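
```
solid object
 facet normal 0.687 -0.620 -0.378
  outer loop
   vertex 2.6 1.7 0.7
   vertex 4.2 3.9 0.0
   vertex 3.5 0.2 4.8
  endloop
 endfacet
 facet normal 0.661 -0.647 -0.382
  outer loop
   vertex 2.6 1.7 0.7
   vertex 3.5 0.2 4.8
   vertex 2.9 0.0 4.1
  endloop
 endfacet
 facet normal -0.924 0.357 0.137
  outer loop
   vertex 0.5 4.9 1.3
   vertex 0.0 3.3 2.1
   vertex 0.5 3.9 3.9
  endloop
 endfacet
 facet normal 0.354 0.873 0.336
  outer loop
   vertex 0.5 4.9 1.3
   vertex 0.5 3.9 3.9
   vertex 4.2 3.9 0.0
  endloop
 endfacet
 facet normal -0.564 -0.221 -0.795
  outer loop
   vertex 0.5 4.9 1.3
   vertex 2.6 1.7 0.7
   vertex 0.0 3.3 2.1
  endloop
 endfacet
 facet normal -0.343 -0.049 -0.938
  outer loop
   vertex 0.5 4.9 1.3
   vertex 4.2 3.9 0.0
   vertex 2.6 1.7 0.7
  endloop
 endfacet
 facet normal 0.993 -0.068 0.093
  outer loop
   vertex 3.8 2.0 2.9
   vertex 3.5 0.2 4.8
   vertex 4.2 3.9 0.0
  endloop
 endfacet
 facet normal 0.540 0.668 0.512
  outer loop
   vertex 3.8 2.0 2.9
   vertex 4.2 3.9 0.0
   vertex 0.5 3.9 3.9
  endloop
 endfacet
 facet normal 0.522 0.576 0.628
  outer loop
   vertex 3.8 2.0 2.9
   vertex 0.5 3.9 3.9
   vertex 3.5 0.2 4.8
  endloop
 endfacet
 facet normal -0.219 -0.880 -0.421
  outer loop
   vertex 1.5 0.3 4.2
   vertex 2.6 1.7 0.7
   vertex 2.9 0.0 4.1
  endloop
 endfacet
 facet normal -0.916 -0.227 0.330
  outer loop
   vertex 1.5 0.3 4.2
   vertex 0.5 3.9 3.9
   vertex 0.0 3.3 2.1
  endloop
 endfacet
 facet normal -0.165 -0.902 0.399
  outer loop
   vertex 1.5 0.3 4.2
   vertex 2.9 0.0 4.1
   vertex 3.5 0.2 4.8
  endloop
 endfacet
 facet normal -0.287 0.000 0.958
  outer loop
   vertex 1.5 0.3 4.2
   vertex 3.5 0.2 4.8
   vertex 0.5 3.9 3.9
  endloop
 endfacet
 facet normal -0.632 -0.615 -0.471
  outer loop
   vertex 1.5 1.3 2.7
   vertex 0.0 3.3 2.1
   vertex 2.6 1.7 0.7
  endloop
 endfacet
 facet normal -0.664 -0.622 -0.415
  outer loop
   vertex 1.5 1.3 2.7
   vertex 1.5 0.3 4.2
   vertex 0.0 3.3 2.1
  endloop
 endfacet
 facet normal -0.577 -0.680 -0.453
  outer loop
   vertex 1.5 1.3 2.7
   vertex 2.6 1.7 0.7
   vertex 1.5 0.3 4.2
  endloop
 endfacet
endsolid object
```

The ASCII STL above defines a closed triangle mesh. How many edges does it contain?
24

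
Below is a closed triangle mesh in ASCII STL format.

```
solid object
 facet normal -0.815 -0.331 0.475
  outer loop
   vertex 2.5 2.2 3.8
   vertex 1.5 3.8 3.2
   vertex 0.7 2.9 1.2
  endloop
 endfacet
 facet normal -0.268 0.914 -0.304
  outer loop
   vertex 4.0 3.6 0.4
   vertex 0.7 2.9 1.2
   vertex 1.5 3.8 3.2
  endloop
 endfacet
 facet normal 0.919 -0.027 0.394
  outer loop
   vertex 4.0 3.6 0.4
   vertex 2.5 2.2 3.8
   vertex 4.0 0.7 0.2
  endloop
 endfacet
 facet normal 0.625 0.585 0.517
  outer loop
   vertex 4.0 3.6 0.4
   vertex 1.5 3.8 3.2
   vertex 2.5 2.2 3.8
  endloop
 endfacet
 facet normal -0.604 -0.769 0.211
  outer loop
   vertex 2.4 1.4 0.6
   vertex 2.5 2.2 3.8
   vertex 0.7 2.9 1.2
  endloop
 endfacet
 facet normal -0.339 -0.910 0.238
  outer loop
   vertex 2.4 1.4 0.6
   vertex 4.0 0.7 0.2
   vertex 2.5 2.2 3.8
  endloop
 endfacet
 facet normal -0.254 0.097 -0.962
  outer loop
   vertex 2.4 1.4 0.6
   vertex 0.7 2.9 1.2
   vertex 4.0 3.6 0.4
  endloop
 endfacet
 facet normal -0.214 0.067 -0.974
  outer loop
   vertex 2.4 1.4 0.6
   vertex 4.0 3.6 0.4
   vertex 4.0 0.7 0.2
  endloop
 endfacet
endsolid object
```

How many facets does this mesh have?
8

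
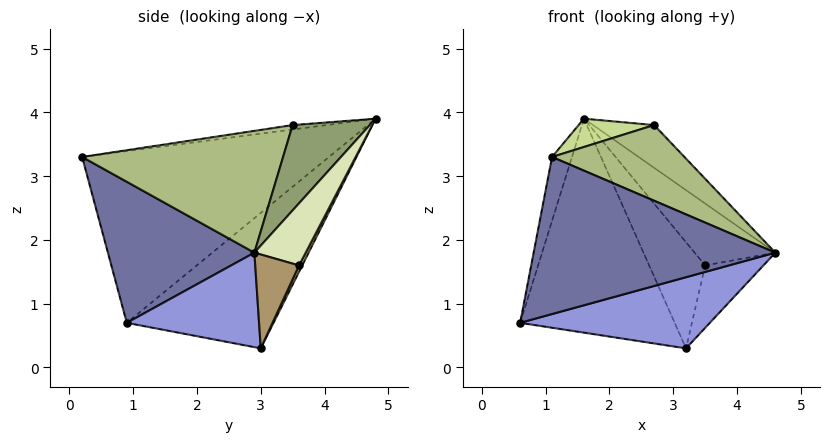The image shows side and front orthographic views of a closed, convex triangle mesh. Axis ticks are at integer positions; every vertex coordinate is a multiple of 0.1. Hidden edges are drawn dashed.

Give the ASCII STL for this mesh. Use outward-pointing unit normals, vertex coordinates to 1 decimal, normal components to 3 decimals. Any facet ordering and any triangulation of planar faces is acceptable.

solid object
 facet normal 0.492 -0.812 -0.313
  outer loop
   vertex 1.1 0.2 3.3
   vertex 0.6 0.9 0.7
   vertex 4.6 2.9 1.8
  endloop
 endfacet
 facet normal -0.975 0.079 0.209
  outer loop
   vertex 1.1 0.2 3.3
   vertex 1.6 4.8 3.9
   vertex 0.6 0.9 0.7
  endloop
 endfacet
 facet normal 0.493 -0.707 -0.507
  outer loop
   vertex 3.2 3.0 0.3
   vertex 4.6 2.9 1.8
   vertex 0.6 0.9 0.7
  endloop
 endfacet
 facet normal -0.572 0.603 -0.556
  outer loop
   vertex 3.2 3.0 0.3
   vertex 0.6 0.9 0.7
   vertex 1.6 4.8 3.9
  endloop
 endfacet
 facet normal 0.685 0.542 0.488
  outer loop
   vertex 2.7 3.5 3.8
   vertex 4.6 2.9 1.8
   vertex 1.6 4.8 3.9
  endloop
 endfacet
 facet normal 0.603 -0.397 0.692
  outer loop
   vertex 2.7 3.5 3.8
   vertex 1.1 0.2 3.3
   vertex 4.6 2.9 1.8
  endloop
 endfacet
 facet normal -0.056 -0.123 0.991
  outer loop
   vertex 2.7 3.5 3.8
   vertex 1.6 4.8 3.9
   vertex 1.1 0.2 3.3
  endloop
 endfacet
 facet normal 0.536 0.844 0.003
  outer loop
   vertex 3.5 3.6 1.6
   vertex 1.6 4.8 3.9
   vertex 4.6 2.9 1.8
  endloop
 endfacet
 facet normal 0.536 0.713 -0.453
  outer loop
   vertex 3.5 3.6 1.6
   vertex 4.6 2.9 1.8
   vertex 3.2 3.0 0.3
  endloop
 endfacet
 facet normal 0.051 0.902 -0.428
  outer loop
   vertex 3.5 3.6 1.6
   vertex 3.2 3.0 0.3
   vertex 1.6 4.8 3.9
  endloop
 endfacet
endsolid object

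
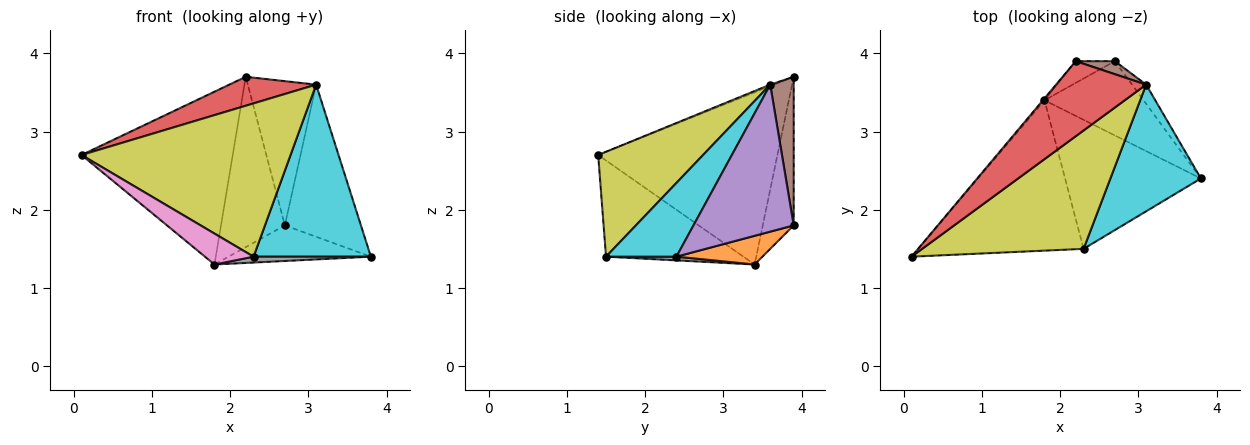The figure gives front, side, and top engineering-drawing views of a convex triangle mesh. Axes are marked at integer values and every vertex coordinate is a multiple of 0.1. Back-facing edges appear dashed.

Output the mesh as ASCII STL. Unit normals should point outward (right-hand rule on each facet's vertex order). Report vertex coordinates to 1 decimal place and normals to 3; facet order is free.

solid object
 facet normal -0.764 0.645 -0.007
  outer loop
   vertex 1.8 3.4 1.3
   vertex 0.1 1.4 2.7
   vertex 2.2 3.9 3.7
  endloop
 endfacet
 facet normal 0.253 0.418 -0.873
  outer loop
   vertex 2.7 3.9 1.8
   vertex 3.8 2.4 1.4
   vertex 1.8 3.4 1.3
  endloop
 endfacet
 facet normal -0.433 0.894 -0.114
  outer loop
   vertex 2.7 3.9 1.8
   vertex 1.8 3.4 1.3
   vertex 2.2 3.9 3.7
  endloop
 endfacet
 facet normal -0.016 -0.360 0.933
  outer loop
   vertex 3.1 3.6 3.6
   vertex 2.2 3.9 3.7
   vertex 0.1 1.4 2.7
  endloop
 endfacet
 facet normal 0.794 0.603 -0.076
  outer loop
   vertex 3.1 3.6 3.6
   vertex 3.8 2.4 1.4
   vertex 2.7 3.9 1.8
  endloop
 endfacet
 facet normal 0.324 0.942 0.085
  outer loop
   vertex 3.1 3.6 3.6
   vertex 2.7 3.9 1.8
   vertex 2.2 3.9 3.7
  endloop
 endfacet
 facet normal -0.495 -0.175 -0.851
  outer loop
   vertex 2.3 1.5 1.4
   vertex 0.1 1.4 2.7
   vertex 1.8 3.4 1.3
  endloop
 endfacet
 facet normal 0.027 -0.045 -0.999
  outer loop
   vertex 2.3 1.5 1.4
   vertex 1.8 3.4 1.3
   vertex 3.8 2.4 1.4
  endloop
 endfacet
 facet normal 0.369 -0.736 0.568
  outer loop
   vertex 2.3 1.5 1.4
   vertex 3.1 3.6 3.6
   vertex 0.1 1.4 2.7
  endloop
 endfacet
 facet normal 0.435 -0.725 0.534
  outer loop
   vertex 2.3 1.5 1.4
   vertex 3.8 2.4 1.4
   vertex 3.1 3.6 3.6
  endloop
 endfacet
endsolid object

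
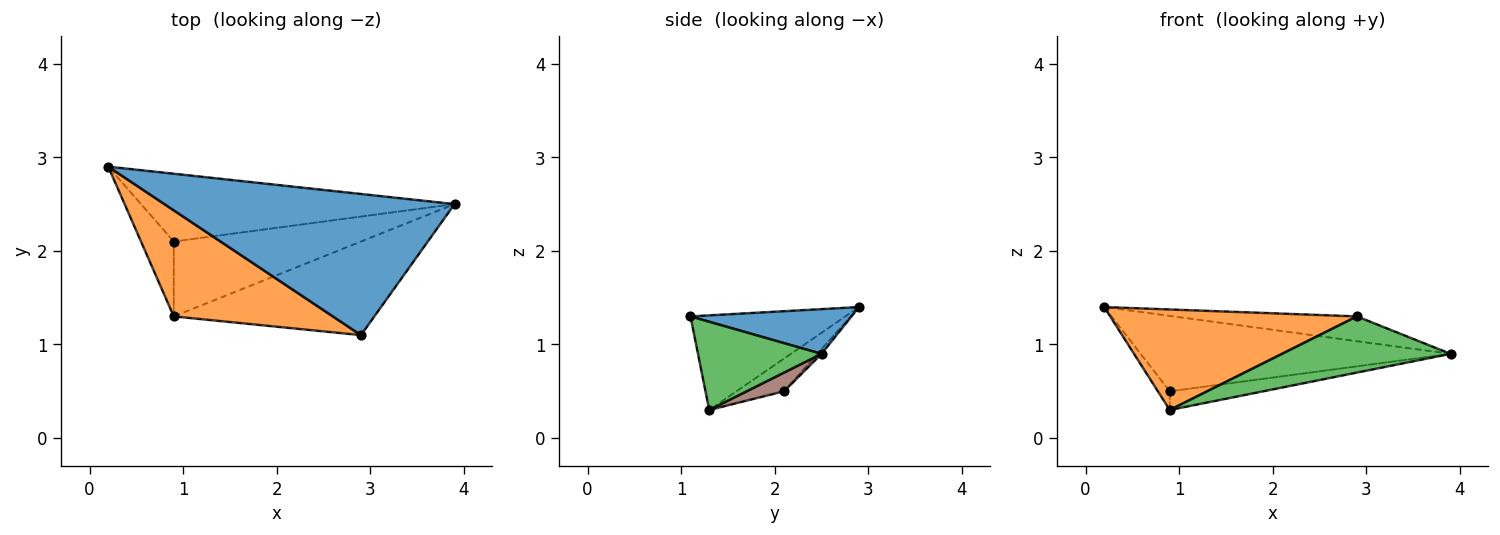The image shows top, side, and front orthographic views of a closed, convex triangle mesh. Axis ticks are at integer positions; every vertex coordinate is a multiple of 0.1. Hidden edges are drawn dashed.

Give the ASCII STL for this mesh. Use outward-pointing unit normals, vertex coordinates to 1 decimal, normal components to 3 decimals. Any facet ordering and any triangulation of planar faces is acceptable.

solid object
 facet normal 0.150 0.171 0.974
  outer loop
   vertex 2.9 1.1 1.3
   vertex 3.9 2.5 0.9
   vertex 0.2 2.9 1.4
  endloop
 endfacet
 facet normal -0.396 -0.632 0.666
  outer loop
   vertex 2.9 1.1 1.3
   vertex 0.2 2.9 1.4
   vertex 0.9 1.3 0.3
  endloop
 endfacet
 facet normal 0.353 -0.481 -0.802
  outer loop
   vertex 2.9 1.1 1.3
   vertex 0.9 1.3 0.3
   vertex 3.9 2.5 0.9
  endloop
 endfacet
 facet normal -0.010 0.744 -0.669
  outer loop
   vertex 0.9 2.1 0.5
   vertex 0.2 2.9 1.4
   vertex 3.9 2.5 0.9
  endloop
 endfacet
 facet normal -0.696 0.174 -0.696
  outer loop
   vertex 0.9 2.1 0.5
   vertex 0.9 1.3 0.3
   vertex 0.2 2.9 1.4
  endloop
 endfacet
 facet normal 0.097 0.241 -0.966
  outer loop
   vertex 0.9 2.1 0.5
   vertex 3.9 2.5 0.9
   vertex 0.9 1.3 0.3
  endloop
 endfacet
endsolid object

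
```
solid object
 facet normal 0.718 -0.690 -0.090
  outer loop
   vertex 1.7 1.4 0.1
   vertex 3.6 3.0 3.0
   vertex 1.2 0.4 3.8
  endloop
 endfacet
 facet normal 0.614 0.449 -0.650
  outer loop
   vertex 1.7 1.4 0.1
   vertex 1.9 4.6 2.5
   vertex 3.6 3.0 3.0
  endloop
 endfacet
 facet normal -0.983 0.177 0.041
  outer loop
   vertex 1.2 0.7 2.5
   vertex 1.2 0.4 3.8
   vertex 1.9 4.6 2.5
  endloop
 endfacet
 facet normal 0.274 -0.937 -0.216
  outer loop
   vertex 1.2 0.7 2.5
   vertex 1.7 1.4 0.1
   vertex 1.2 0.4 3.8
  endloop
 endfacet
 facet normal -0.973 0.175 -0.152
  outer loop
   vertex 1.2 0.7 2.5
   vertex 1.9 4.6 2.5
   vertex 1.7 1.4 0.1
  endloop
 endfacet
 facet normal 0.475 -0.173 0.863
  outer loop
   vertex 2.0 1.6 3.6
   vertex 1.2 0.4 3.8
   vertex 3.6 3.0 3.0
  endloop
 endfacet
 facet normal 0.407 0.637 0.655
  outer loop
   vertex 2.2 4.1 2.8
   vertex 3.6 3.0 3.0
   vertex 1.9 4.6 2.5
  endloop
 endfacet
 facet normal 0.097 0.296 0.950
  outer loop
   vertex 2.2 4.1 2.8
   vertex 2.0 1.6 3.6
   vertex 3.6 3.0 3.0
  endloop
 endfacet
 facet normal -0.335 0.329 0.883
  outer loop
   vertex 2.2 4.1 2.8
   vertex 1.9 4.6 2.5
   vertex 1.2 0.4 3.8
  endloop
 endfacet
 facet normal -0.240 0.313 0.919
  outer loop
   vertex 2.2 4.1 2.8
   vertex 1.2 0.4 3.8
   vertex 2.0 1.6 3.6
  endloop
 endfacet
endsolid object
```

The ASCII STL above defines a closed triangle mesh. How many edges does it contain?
15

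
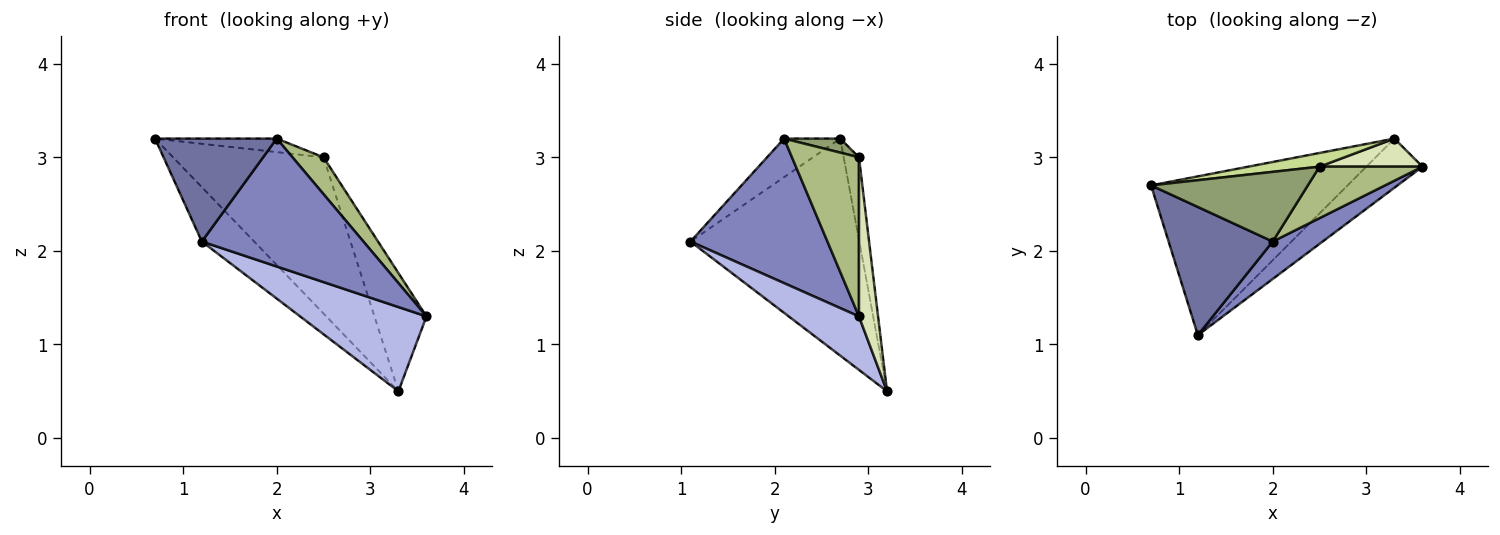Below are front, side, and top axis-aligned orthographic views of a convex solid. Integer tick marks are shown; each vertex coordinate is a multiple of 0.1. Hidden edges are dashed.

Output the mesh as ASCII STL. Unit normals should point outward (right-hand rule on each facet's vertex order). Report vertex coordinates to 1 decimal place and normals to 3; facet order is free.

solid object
 facet normal -0.278 -0.602 0.749
  outer loop
   vertex 2.0 2.1 3.2
   vertex 0.7 2.7 3.2
   vertex 1.2 1.1 2.1
  endloop
 endfacet
 facet normal 0.631 -0.745 0.218
  outer loop
   vertex 2.0 2.1 3.2
   vertex 1.2 1.1 2.1
   vertex 3.6 2.9 1.3
  endloop
 endfacet
 facet normal -0.722 0.224 -0.654
  outer loop
   vertex 3.3 3.2 0.5
   vertex 1.2 1.1 2.1
   vertex 0.7 2.7 3.2
  endloop
 endfacet
 facet normal 0.433 -0.779 -0.454
  outer loop
   vertex 3.3 3.2 0.5
   vertex 3.6 2.9 1.3
   vertex 1.2 1.1 2.1
  endloop
 endfacet
 facet normal 0.088 0.190 0.978
  outer loop
   vertex 2.5 2.9 3.0
   vertex 0.7 2.7 3.2
   vertex 2.0 2.1 3.2
  endloop
 endfacet
 facet normal 0.782 -0.362 0.506
  outer loop
   vertex 2.5 2.9 3.0
   vertex 2.0 2.1 3.2
   vertex 3.6 2.9 1.3
  endloop
 endfacet
 facet normal -0.100 0.991 0.087
  outer loop
   vertex 2.5 2.9 3.0
   vertex 3.3 3.2 0.5
   vertex 0.7 2.7 3.2
  endloop
 endfacet
 facet normal 0.336 0.916 0.218
  outer loop
   vertex 2.5 2.9 3.0
   vertex 3.6 2.9 1.3
   vertex 3.3 3.2 0.5
  endloop
 endfacet
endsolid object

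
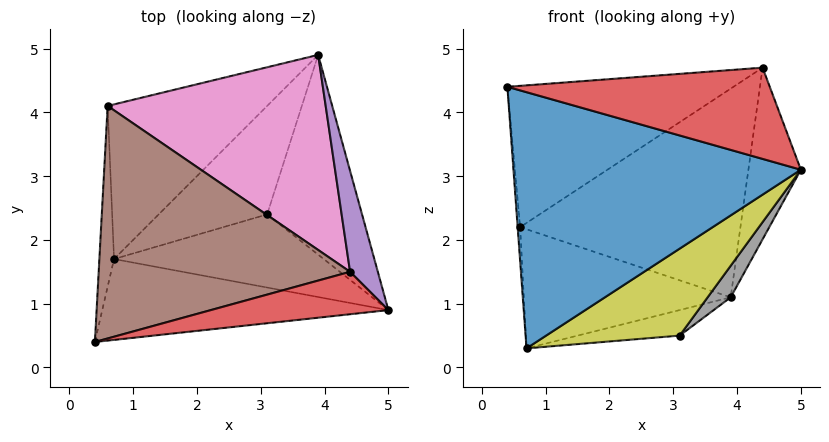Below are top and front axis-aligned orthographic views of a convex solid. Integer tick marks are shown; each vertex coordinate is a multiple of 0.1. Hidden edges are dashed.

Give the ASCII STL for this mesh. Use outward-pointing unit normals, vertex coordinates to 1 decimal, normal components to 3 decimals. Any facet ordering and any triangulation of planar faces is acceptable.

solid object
 facet normal 0.019 -0.953 -0.301
  outer loop
   vertex 0.7 1.7 0.3
   vertex 5.0 0.9 3.1
   vertex 0.4 0.4 4.4
  endloop
 endfacet
 facet normal -0.998 0.013 -0.069
  outer loop
   vertex 0.6 4.1 2.2
   vertex 0.7 1.7 0.3
   vertex 0.4 0.4 4.4
  endloop
 endfacet
 facet normal -0.381 0.564 -0.733
  outer loop
   vertex 0.6 4.1 2.2
   vertex 3.9 4.9 1.1
   vertex 0.7 1.7 0.3
  endloop
 endfacet
 facet normal 0.213 -0.886 0.412
  outer loop
   vertex 4.4 1.5 4.7
   vertex 0.4 0.4 4.4
   vertex 5.0 0.9 3.1
  endloop
 endfacet
 facet normal 0.911 0.355 0.209
  outer loop
   vertex 4.4 1.5 4.7
   vertex 5.0 0.9 3.1
   vertex 3.9 4.9 1.1
  endloop
 endfacet
 facet normal -0.203 0.509 0.837
  outer loop
   vertex 4.4 1.5 4.7
   vertex 0.6 4.1 2.2
   vertex 0.4 0.4 4.4
  endloop
 endfacet
 facet normal 0.050 0.730 0.682
  outer loop
   vertex 4.4 1.5 4.7
   vertex 3.9 4.9 1.1
   vertex 0.6 4.1 2.2
  endloop
 endfacet
 facet normal 0.776 -0.099 -0.624
  outer loop
   vertex 3.1 2.4 0.5
   vertex 3.9 4.9 1.1
   vertex 5.0 0.9 3.1
  endloop
 endfacet
 facet normal 0.267 -0.737 -0.620
  outer loop
   vertex 3.1 2.4 0.5
   vertex 5.0 0.9 3.1
   vertex 0.7 1.7 0.3
  endloop
 endfacet
 facet normal 0.014 0.229 -0.973
  outer loop
   vertex 3.1 2.4 0.5
   vertex 0.7 1.7 0.3
   vertex 3.9 4.9 1.1
  endloop
 endfacet
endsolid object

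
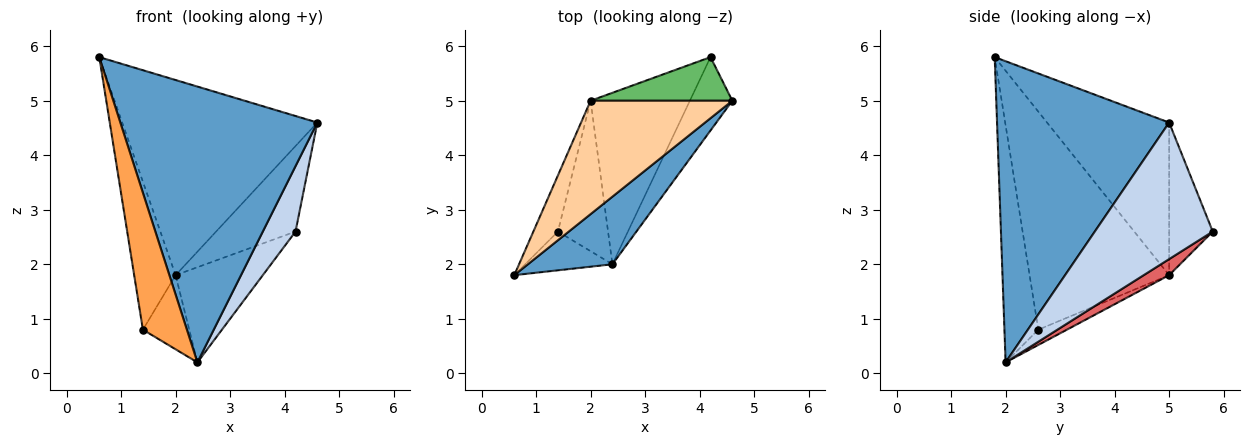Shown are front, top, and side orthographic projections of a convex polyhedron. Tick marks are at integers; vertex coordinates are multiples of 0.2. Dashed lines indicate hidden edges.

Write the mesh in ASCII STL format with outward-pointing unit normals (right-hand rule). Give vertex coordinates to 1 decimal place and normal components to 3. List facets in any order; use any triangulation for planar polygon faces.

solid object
 facet normal 0.647 -0.741 0.181
  outer loop
   vertex 2.4 2.0 0.2
   vertex 4.6 5.0 4.6
   vertex 0.6 1.8 5.8
  endloop
 endfacet
 facet normal 0.923 -0.256 -0.287
  outer loop
   vertex 4.2 5.8 2.6
   vertex 4.6 5.0 4.6
   vertex 2.4 2.0 0.2
  endloop
 endfacet
 facet normal -0.595 -0.773 -0.219
  outer loop
   vertex 1.4 2.6 0.8
   vertex 2.4 2.0 0.2
   vertex 0.6 1.8 5.8
  endloop
 endfacet
 facet normal -0.476 0.760 0.442
  outer loop
   vertex 2.0 5.0 1.8
   vertex 0.6 1.8 5.8
   vertex 4.6 5.0 4.6
  endloop
 endfacet
 facet normal -0.439 0.800 0.408
  outer loop
   vertex 2.0 5.0 1.8
   vertex 4.6 5.0 4.6
   vertex 4.2 5.8 2.6
  endloop
 endfacet
 facet normal -0.953 0.283 -0.107
  outer loop
   vertex 2.0 5.0 1.8
   vertex 1.4 2.6 0.8
   vertex 0.6 1.8 5.8
  endloop
 endfacet
 facet normal 0.140 0.480 -0.866
  outer loop
   vertex 2.0 5.0 1.8
   vertex 4.2 5.8 2.6
   vertex 2.4 2.0 0.2
  endloop
 endfacet
 facet normal -0.263 0.426 -0.865
  outer loop
   vertex 2.0 5.0 1.8
   vertex 2.4 2.0 0.2
   vertex 1.4 2.6 0.8
  endloop
 endfacet
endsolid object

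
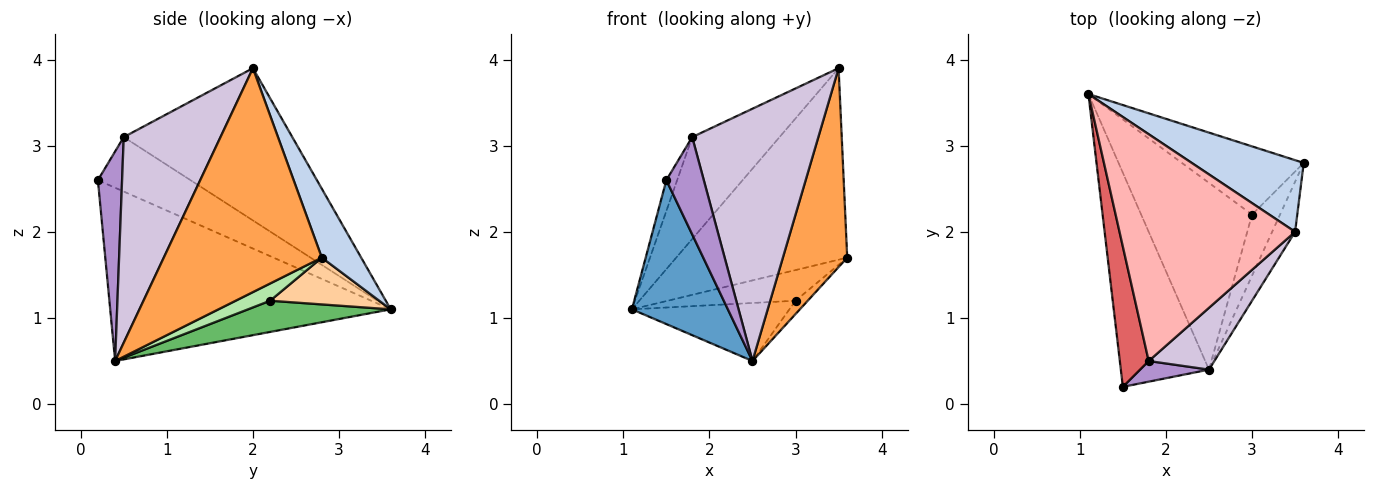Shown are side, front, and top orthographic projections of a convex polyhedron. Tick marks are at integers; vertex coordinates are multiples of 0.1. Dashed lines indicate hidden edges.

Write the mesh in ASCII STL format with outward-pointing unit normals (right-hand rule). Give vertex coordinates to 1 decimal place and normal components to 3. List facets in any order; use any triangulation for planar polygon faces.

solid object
 facet normal -0.853 -0.292 -0.434
  outer loop
   vertex 2.5 0.4 0.5
   vertex 1.5 0.2 2.6
   vertex 1.1 3.6 1.1
  endloop
 endfacet
 facet normal 0.211 0.916 0.343
  outer loop
   vertex 3.5 2.0 3.9
   vertex 3.6 2.8 1.7
   vertex 1.1 3.6 1.1
  endloop
 endfacet
 facet normal 0.922 -0.375 -0.095
  outer loop
   vertex 3.5 2.0 3.9
   vertex 2.5 0.4 0.5
   vertex 3.6 2.8 1.7
  endloop
 endfacet
 facet normal 0.330 0.387 -0.861
  outer loop
   vertex 3.0 2.2 1.2
   vertex 1.1 3.6 1.1
   vertex 3.6 2.8 1.7
  endloop
 endfacet
 facet normal 0.260 0.287 -0.922
  outer loop
   vertex 3.0 2.2 1.2
   vertex 2.5 0.4 0.5
   vertex 1.1 3.6 1.1
  endloop
 endfacet
 facet normal 0.515 0.183 -0.837
  outer loop
   vertex 3.0 2.2 1.2
   vertex 3.6 2.8 1.7
   vertex 2.5 0.4 0.5
  endloop
 endfacet
 facet normal -0.879 0.102 0.466
  outer loop
   vertex 1.8 0.5 3.1
   vertex 1.1 3.6 1.1
   vertex 1.5 0.2 2.6
  endloop
 endfacet
 facet normal -0.620 0.321 0.715
  outer loop
   vertex 1.8 0.5 3.1
   vertex 3.5 2.0 3.9
   vertex 1.1 3.6 1.1
  endloop
 endfacet
 facet normal 0.534 -0.827 0.176
  outer loop
   vertex 1.8 0.5 3.1
   vertex 1.5 0.2 2.6
   vertex 2.5 0.4 0.5
  endloop
 endfacet
 facet normal 0.597 -0.779 0.191
  outer loop
   vertex 1.8 0.5 3.1
   vertex 2.5 0.4 0.5
   vertex 3.5 2.0 3.9
  endloop
 endfacet
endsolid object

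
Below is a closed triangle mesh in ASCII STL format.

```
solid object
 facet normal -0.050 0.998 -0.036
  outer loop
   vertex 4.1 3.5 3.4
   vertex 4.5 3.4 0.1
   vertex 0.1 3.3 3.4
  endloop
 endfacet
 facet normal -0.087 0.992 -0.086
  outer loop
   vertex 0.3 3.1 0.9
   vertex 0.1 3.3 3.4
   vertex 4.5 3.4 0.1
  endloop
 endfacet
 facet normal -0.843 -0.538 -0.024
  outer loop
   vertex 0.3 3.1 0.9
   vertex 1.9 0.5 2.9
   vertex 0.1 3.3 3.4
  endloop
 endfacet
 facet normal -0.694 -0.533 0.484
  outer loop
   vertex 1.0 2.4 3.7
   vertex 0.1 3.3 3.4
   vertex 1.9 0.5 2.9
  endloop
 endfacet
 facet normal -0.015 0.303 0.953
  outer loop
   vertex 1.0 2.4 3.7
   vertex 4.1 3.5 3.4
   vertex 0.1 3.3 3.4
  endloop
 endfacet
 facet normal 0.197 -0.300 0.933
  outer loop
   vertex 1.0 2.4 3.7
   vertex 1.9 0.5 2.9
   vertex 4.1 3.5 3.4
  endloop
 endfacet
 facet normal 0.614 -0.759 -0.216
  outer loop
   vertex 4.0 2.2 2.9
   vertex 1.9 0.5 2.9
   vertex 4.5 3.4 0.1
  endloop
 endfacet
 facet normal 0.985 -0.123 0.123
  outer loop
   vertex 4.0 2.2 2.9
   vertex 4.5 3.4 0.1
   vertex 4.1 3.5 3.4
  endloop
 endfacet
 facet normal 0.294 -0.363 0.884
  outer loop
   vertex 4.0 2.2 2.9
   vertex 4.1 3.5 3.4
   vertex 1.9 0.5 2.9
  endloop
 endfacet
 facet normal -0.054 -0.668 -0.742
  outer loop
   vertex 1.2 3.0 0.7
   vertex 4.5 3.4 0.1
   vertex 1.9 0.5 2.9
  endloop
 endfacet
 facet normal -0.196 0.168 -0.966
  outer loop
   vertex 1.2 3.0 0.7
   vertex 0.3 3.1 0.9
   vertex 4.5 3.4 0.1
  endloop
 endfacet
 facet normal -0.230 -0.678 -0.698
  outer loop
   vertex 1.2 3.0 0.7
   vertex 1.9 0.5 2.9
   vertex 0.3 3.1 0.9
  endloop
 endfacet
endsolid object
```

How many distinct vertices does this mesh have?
8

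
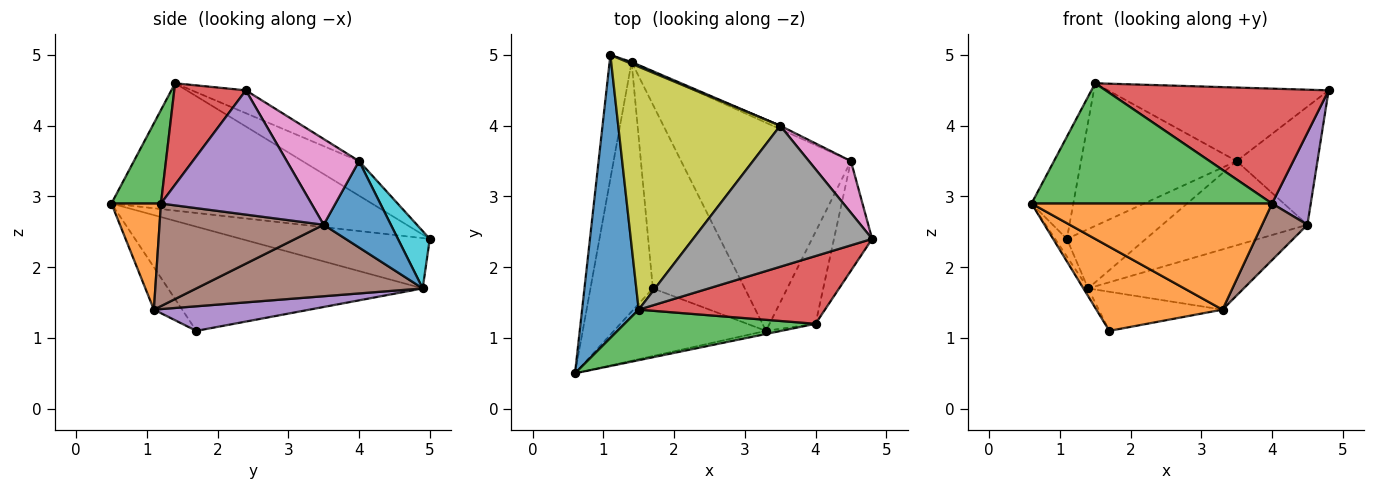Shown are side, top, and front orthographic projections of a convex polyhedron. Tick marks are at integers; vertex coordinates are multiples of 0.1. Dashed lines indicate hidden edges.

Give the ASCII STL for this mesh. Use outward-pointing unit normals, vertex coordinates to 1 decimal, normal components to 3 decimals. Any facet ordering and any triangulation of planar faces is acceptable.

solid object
 facet normal -0.904 0.145 0.402
  outer loop
   vertex 1.5 1.4 4.6
   vertex 1.1 5.0 2.4
   vertex 0.6 0.5 2.9
  endloop
 endfacet
 facet normal -0.172 -0.768 -0.617
  outer loop
   vertex 3.3 1.1 1.4
   vertex 0.6 0.5 2.9
   vertex 1.7 1.7 1.1
  endloop
 endfacet
 facet normal -0.915 0.057 -0.400
  outer loop
   vertex 1.4 4.9 1.7
   vertex 0.6 0.5 2.9
   vertex 1.1 5.0 2.4
  endloop
 endfacet
 facet normal -0.858 0.016 -0.514
  outer loop
   vertex 1.4 4.9 1.7
   vertex 1.7 1.7 1.1
   vertex 0.6 0.5 2.9
  endloop
 endfacet
 facet normal 0.253 0.201 -0.946
  outer loop
   vertex 1.4 4.9 1.7
   vertex 3.3 1.1 1.4
   vertex 1.7 1.7 1.1
  endloop
 endfacet
 facet normal 0.375 0.258 -0.890
  outer loop
   vertex 1.4 4.9 1.7
   vertex 4.5 3.5 2.6
   vertex 3.3 1.1 1.4
  endloop
 endfacet
 facet normal 0.634 0.709 0.310
  outer loop
   vertex 3.5 4.0 3.5
   vertex 4.8 2.4 4.5
   vertex 4.5 3.5 2.6
  endloop
 endfacet
 facet normal -0.112 0.459 0.881
  outer loop
   vertex 3.5 4.0 3.5
   vertex 1.5 1.4 4.6
   vertex 4.8 2.4 4.5
  endloop
 endfacet
 facet normal -0.181 0.498 0.848
  outer loop
   vertex 3.5 4.0 3.5
   vertex 1.1 5.0 2.4
   vertex 1.5 1.4 4.6
  endloop
 endfacet
 facet normal 0.374 0.927 0.028
  outer loop
   vertex 3.5 4.0 3.5
   vertex 1.4 4.9 1.7
   vertex 1.1 5.0 2.4
  endloop
 endfacet
 facet normal 0.420 0.907 -0.037
  outer loop
   vertex 3.5 4.0 3.5
   vertex 4.5 3.5 2.6
   vertex 1.4 4.9 1.7
  endloop
 endfacet
 facet normal 0.202 -0.979 -0.029
  outer loop
   vertex 4.0 1.2 2.9
   vertex 0.6 0.5 2.9
   vertex 3.3 1.1 1.4
  endloop
 endfacet
 facet normal 0.186 -0.906 0.381
  outer loop
   vertex 4.0 1.2 2.9
   vertex 1.5 1.4 4.6
   vertex 0.6 0.5 2.9
  endloop
 endfacet
 facet normal 0.266 -0.830 0.490
  outer loop
   vertex 4.0 1.2 2.9
   vertex 4.8 2.4 4.5
   vertex 1.5 1.4 4.6
  endloop
 endfacet
 facet normal 0.928 -0.239 -0.285
  outer loop
   vertex 4.0 1.2 2.9
   vertex 4.5 3.5 2.6
   vertex 4.8 2.4 4.5
  endloop
 endfacet
 facet normal 0.885 -0.244 -0.397
  outer loop
   vertex 4.0 1.2 2.9
   vertex 3.3 1.1 1.4
   vertex 4.5 3.5 2.6
  endloop
 endfacet
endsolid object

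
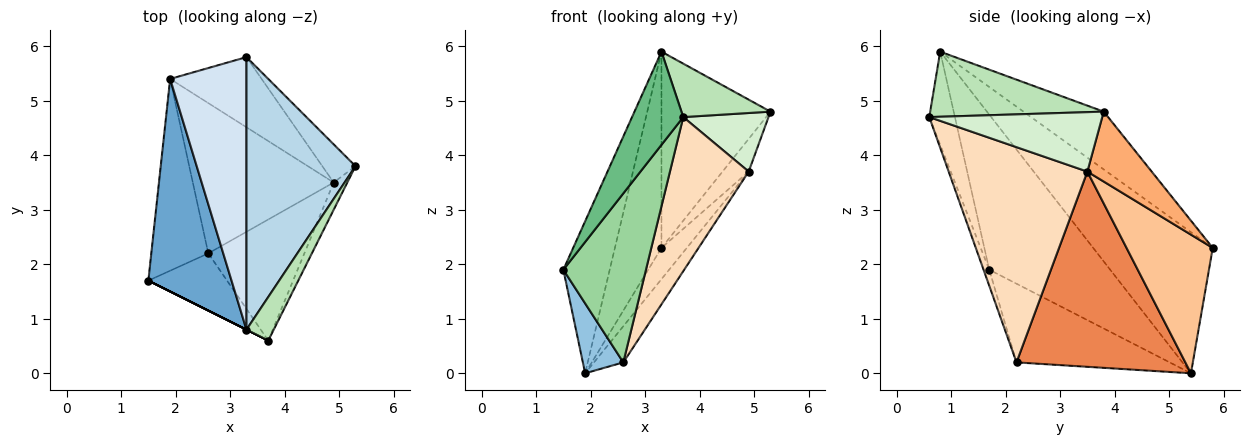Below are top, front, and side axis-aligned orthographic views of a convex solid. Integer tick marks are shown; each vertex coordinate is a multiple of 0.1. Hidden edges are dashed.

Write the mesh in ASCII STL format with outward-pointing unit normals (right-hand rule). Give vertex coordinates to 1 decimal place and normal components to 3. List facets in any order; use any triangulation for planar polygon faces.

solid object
 facet normal -0.835 0.320 0.448
  outer loop
   vertex 3.3 0.8 5.9
   vertex 1.9 5.4 0.0
   vertex 1.5 1.7 1.9
  endloop
 endfacet
 facet normal -0.792 -0.209 -0.574
  outer loop
   vertex 2.6 2.2 0.2
   vertex 1.5 1.7 1.9
   vertex 1.9 5.4 0.0
  endloop
 endfacet
 facet normal -0.395 0.537 0.746
  outer loop
   vertex 3.3 5.8 2.3
   vertex 3.3 0.8 5.9
   vertex 5.3 3.8 4.8
  endloop
 endfacet
 facet normal -0.832 0.324 0.450
  outer loop
   vertex 3.3 5.8 2.3
   vertex 1.9 5.4 0.0
   vertex 3.3 0.8 5.9
  endloop
 endfacet
 facet normal 0.803 0.139 -0.579
  outer loop
   vertex 4.9 3.5 3.7
   vertex 2.6 2.2 0.2
   vertex 1.9 5.4 0.0
  endloop
 endfacet
 facet normal 0.848 0.345 -0.402
  outer loop
   vertex 4.9 3.5 3.7
   vertex 3.3 5.8 2.3
   vertex 5.3 3.8 4.8
  endloop
 endfacet
 facet normal 0.811 0.238 -0.535
  outer loop
   vertex 4.9 3.5 3.7
   vertex 1.9 5.4 0.0
   vertex 3.3 5.8 2.3
  endloop
 endfacet
 facet normal 0.811 -0.460 -0.362
  outer loop
   vertex 3.7 0.6 4.7
   vertex 2.6 2.2 0.2
   vertex 4.9 3.5 3.7
  endloop
 endfacet
 facet normal -0.447 -0.894 0.000
  outer loop
   vertex 3.7 0.6 4.7
   vertex 3.3 0.8 5.9
   vertex 1.5 1.7 1.9
  endloop
 endfacet
 facet normal -0.065 -0.945 -0.320
  outer loop
   vertex 3.7 0.6 4.7
   vertex 1.5 1.7 1.9
   vertex 2.6 2.2 0.2
  endloop
 endfacet
 facet normal 0.834 -0.428 0.349
  outer loop
   vertex 3.7 0.6 4.7
   vertex 5.3 3.8 4.8
   vertex 3.3 0.8 5.9
  endloop
 endfacet
 facet normal 0.879 -0.433 -0.201
  outer loop
   vertex 3.7 0.6 4.7
   vertex 4.9 3.5 3.7
   vertex 5.3 3.8 4.8
  endloop
 endfacet
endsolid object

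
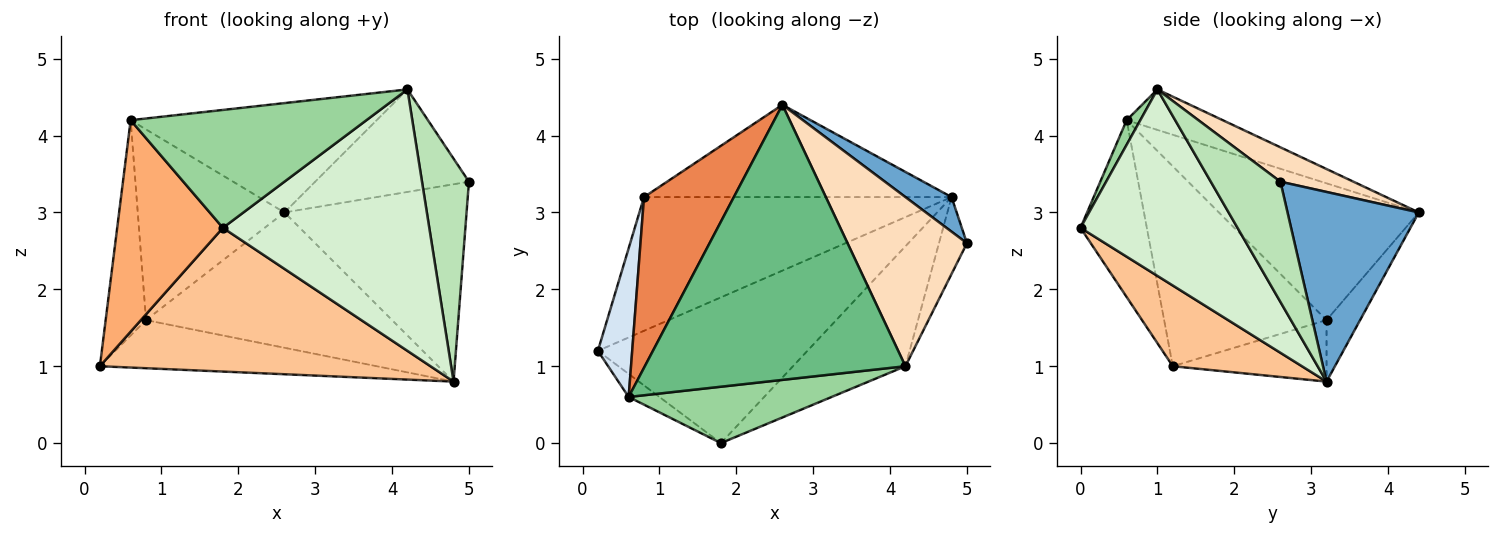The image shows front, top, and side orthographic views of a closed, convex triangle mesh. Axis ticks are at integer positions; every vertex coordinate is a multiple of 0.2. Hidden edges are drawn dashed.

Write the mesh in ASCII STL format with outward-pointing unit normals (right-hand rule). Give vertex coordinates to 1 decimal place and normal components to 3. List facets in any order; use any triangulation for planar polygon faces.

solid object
 facet normal 0.579 0.803 0.141
  outer loop
   vertex 4.8 3.2 0.8
   vertex 2.6 4.4 3.0
   vertex 5.0 2.6 3.4
  endloop
 endfacet
 facet normal -0.185 0.333 -0.925
  outer loop
   vertex 0.8 3.2 1.6
   vertex 4.8 3.2 0.8
   vertex 0.2 1.2 1.0
  endloop
 endfacet
 facet normal -0.112 0.821 -0.560
  outer loop
   vertex 0.8 3.2 1.6
   vertex 2.6 4.4 3.0
   vertex 4.8 3.2 0.8
  endloop
 endfacet
 facet normal -0.957 0.238 0.164
  outer loop
   vertex 0.8 3.2 1.6
   vertex 0.2 1.2 1.0
   vertex 0.6 0.6 4.2
  endloop
 endfacet
 facet normal -0.713 0.523 0.468
  outer loop
   vertex 0.8 3.2 1.6
   vertex 0.6 0.6 4.2
   vertex 2.6 4.4 3.0
  endloop
 endfacet
 facet normal -0.529 -0.844 -0.092
  outer loop
   vertex 1.8 0.0 2.8
   vertex 0.6 0.6 4.2
   vertex 0.2 1.2 1.0
  endloop
 endfacet
 facet normal 0.265 -0.677 -0.687
  outer loop
   vertex 1.8 0.0 2.8
   vertex 0.2 1.2 1.0
   vertex 4.8 3.2 0.8
  endloop
 endfacet
 facet normal 0.239 0.503 0.830
  outer loop
   vertex 4.2 1.0 4.6
   vertex 5.0 2.6 3.4
   vertex 2.6 4.4 3.0
  endloop
 endfacet
 facet normal -0.143 0.366 0.920
  outer loop
   vertex 4.2 1.0 4.6
   vertex 2.6 4.4 3.0
   vertex 0.6 0.6 4.2
  endloop
 endfacet
 facet normal 0.052 -0.901 0.431
  outer loop
   vertex 4.2 1.0 4.6
   vertex 0.6 0.6 4.2
   vertex 1.8 0.0 2.8
  endloop
 endfacet
 facet normal 0.814 -0.549 -0.189
  outer loop
   vertex 4.2 1.0 4.6
   vertex 4.8 3.2 0.8
   vertex 5.0 2.6 3.4
  endloop
 endfacet
 facet normal 0.569 -0.748 -0.343
  outer loop
   vertex 4.2 1.0 4.6
   vertex 1.8 0.0 2.8
   vertex 4.8 3.2 0.8
  endloop
 endfacet
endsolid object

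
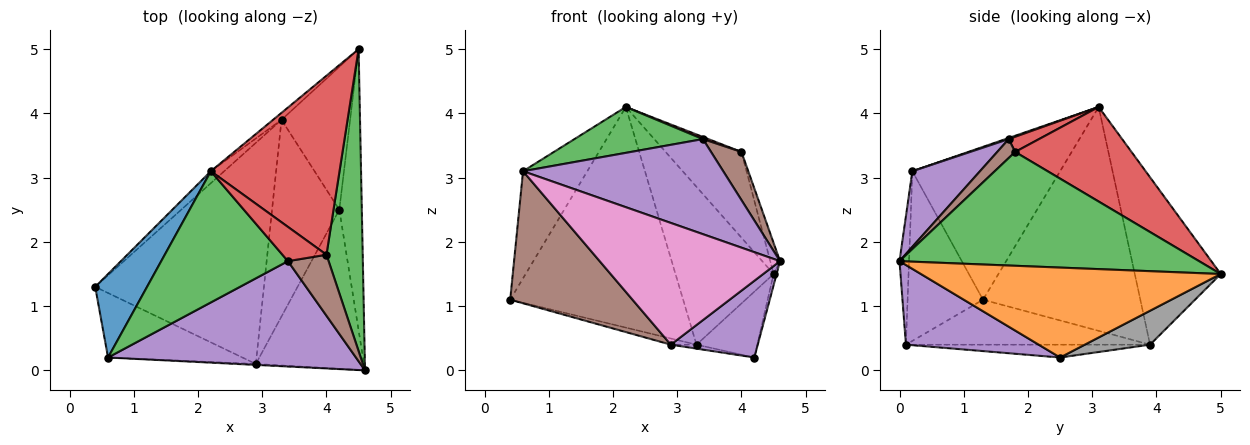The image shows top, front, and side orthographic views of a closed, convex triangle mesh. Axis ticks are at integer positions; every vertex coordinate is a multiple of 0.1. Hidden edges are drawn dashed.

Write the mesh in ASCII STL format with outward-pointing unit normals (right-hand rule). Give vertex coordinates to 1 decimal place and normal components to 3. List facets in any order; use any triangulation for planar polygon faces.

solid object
 facet normal -0.876 0.381 0.297
  outer loop
   vertex 0.6 0.2 3.1
   vertex 2.2 3.1 4.1
   vertex 0.4 1.3 1.1
  endloop
 endfacet
 facet normal 0.970 0.010 -0.243
  outer loop
   vertex 4.2 2.5 0.2
   vertex 4.5 5.0 1.5
   vertex 4.6 0.0 1.7
  endloop
 endfacet
 facet normal 0.952 0.031 0.303
  outer loop
   vertex 4.0 1.8 3.4
   vertex 4.6 0.0 1.7
   vertex 4.5 5.0 1.5
  endloop
 endfacet
 facet normal 0.552 0.360 0.752
  outer loop
   vertex 4.0 1.8 3.4
   vertex 4.5 5.0 1.5
   vertex 2.2 3.1 4.1
  endloop
 endfacet
 facet normal 0.553 -0.362 -0.751
  outer loop
   vertex 2.9 0.1 0.4
   vertex 4.2 2.5 0.2
   vertex 4.6 0.0 1.7
  endloop
 endfacet
 facet normal -0.485 -0.786 -0.384
  outer loop
   vertex 2.9 0.1 0.4
   vertex 0.6 0.2 3.1
   vertex 0.4 1.3 1.1
  endloop
 endfacet
 facet normal -0.053 -0.999 -0.008
  outer loop
   vertex 2.9 0.1 0.4
   vertex 4.6 0.0 1.7
   vertex 0.6 0.2 3.1
  endloop
 endfacet
 facet normal 0.410 0.382 -0.829
  outer loop
   vertex 3.3 3.9 0.4
   vertex 4.5 5.0 1.5
   vertex 4.2 2.5 0.2
  endloop
 endfacet
 facet normal -0.672 0.739 -0.040
  outer loop
   vertex 3.3 3.9 0.4
   vertex 0.4 1.3 1.1
   vertex 2.2 3.1 4.1
  endloop
 endfacet
 facet normal -0.659 0.752 -0.033
  outer loop
   vertex 3.3 3.9 0.4
   vertex 2.2 3.1 4.1
   vertex 4.5 5.0 1.5
  endloop
 endfacet
 facet normal -0.257 0.027 -0.966
  outer loop
   vertex 3.3 3.9 0.4
   vertex 2.9 0.1 0.4
   vertex 0.4 1.3 1.1
  endloop
 endfacet
 facet normal -0.188 0.020 -0.982
  outer loop
   vertex 3.3 3.9 0.4
   vertex 4.2 2.5 0.2
   vertex 2.9 0.1 0.4
  endloop
 endfacet
 facet normal 0.008 -0.330 0.944
  outer loop
   vertex 3.4 1.7 3.6
   vertex 2.2 3.1 4.1
   vertex 0.6 0.2 3.1
  endloop
 endfacet
 facet normal 0.325 -0.059 0.944
  outer loop
   vertex 3.4 1.7 3.6
   vertex 4.0 1.8 3.4
   vertex 2.2 3.1 4.1
  endloop
 endfacet
 facet normal 0.221 -0.653 0.724
  outer loop
   vertex 3.4 1.7 3.6
   vertex 0.6 0.2 3.1
   vertex 4.6 0.0 1.7
  endloop
 endfacet
 facet normal 0.343 -0.582 0.737
  outer loop
   vertex 3.4 1.7 3.6
   vertex 4.6 0.0 1.7
   vertex 4.0 1.8 3.4
  endloop
 endfacet
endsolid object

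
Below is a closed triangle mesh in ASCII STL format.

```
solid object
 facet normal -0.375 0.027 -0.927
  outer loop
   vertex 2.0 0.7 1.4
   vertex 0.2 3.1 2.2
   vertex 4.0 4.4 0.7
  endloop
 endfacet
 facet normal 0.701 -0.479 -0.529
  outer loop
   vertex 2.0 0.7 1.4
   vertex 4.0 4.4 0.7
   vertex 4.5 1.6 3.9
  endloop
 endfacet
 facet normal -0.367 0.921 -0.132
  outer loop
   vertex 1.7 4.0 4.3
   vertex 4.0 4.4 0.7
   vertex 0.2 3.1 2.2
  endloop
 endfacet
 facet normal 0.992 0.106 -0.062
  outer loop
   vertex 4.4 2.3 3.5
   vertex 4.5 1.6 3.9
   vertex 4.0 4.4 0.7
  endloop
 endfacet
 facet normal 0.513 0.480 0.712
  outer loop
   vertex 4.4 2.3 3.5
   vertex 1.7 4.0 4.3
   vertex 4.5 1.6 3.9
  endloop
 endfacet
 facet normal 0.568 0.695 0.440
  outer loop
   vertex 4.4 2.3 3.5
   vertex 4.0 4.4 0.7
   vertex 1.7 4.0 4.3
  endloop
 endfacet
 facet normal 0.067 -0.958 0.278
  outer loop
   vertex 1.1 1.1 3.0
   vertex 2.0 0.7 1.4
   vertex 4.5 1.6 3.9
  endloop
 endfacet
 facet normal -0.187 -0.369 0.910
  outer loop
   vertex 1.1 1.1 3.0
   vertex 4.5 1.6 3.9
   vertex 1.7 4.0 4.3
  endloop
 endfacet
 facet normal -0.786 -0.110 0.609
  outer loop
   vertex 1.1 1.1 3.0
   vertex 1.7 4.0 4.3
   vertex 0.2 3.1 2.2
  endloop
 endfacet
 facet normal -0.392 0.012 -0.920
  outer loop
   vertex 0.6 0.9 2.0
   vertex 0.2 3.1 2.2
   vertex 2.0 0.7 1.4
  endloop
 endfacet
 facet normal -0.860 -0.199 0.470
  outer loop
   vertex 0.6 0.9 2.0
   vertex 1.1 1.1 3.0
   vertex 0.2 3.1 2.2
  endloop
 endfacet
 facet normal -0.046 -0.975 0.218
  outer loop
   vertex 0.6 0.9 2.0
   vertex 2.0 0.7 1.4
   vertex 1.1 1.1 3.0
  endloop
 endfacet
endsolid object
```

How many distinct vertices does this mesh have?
8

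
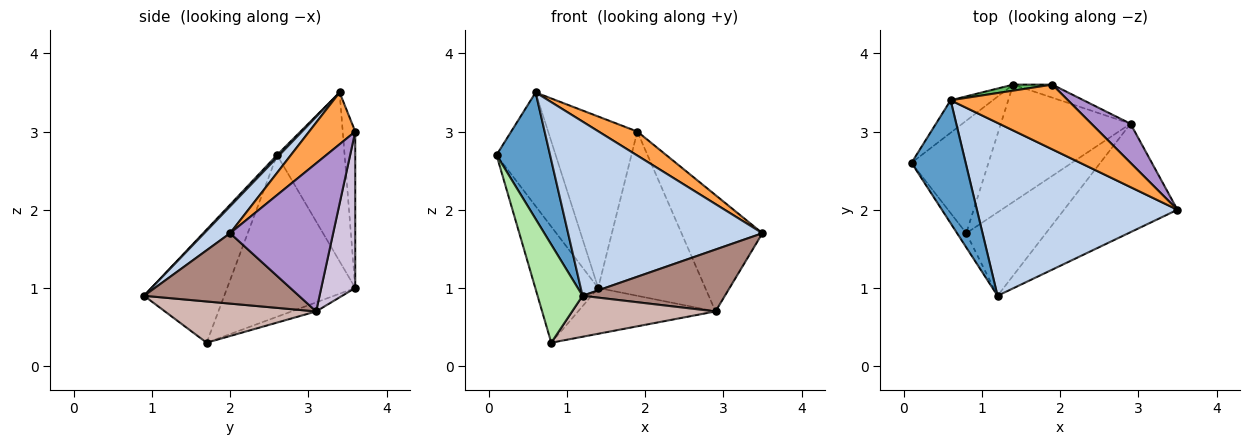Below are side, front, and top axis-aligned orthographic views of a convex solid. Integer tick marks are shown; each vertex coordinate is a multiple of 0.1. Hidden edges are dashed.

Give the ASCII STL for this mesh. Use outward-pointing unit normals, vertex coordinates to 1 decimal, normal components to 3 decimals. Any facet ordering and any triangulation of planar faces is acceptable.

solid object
 facet normal 0.032 -0.717 0.697
  outer loop
   vertex 0.6 3.4 3.5
   vertex 0.1 2.6 2.7
   vertex 1.2 0.9 0.9
  endloop
 endfacet
 facet normal 0.094 -0.707 0.701
  outer loop
   vertex 0.6 3.4 3.5
   vertex 1.2 0.9 0.9
   vertex 3.5 2.0 1.7
  endloop
 endfacet
 facet normal 0.383 -0.321 0.866
  outer loop
   vertex 0.6 3.4 3.5
   vertex 3.5 2.0 1.7
   vertex 1.9 3.6 3.0
  endloop
 endfacet
 facet normal -0.740 0.647 -0.185
  outer loop
   vertex 0.6 3.4 3.5
   vertex 1.4 3.6 1.0
   vertex 0.1 2.6 2.7
  endloop
 endfacet
 facet normal -0.139 0.990 0.035
  outer loop
   vertex 0.6 3.4 3.5
   vertex 1.9 3.6 3.0
   vertex 1.4 3.6 1.0
  endloop
 endfacet
 facet normal -0.870 -0.488 -0.071
  outer loop
   vertex 0.8 1.7 0.3
   vertex 1.2 0.9 0.9
   vertex 0.1 2.6 2.7
  endloop
 endfacet
 facet normal -0.825 0.405 -0.393
  outer loop
   vertex 0.8 1.7 0.3
   vertex 0.1 2.6 2.7
   vertex 1.4 3.6 1.0
  endloop
 endfacet
 facet normal -0.065 0.363 -0.930
  outer loop
   vertex 2.9 3.1 0.7
   vertex 0.8 1.7 0.3
   vertex 1.4 3.6 1.0
  endloop
 endfacet
 facet normal 0.770 0.605 0.203
  outer loop
   vertex 2.9 3.1 0.7
   vertex 1.9 3.6 3.0
   vertex 3.5 2.0 1.7
  endloop
 endfacet
 facet normal 0.302 0.950 -0.075
  outer loop
   vertex 2.9 3.1 0.7
   vertex 1.4 3.6 1.0
   vertex 1.9 3.6 3.0
  endloop
 endfacet
 facet normal 0.475 -0.436 -0.765
  outer loop
   vertex 2.9 3.1 0.7
   vertex 3.5 2.0 1.7
   vertex 1.2 0.9 0.9
  endloop
 endfacet
 facet normal 0.422 -0.400 -0.814
  outer loop
   vertex 2.9 3.1 0.7
   vertex 1.2 0.9 0.9
   vertex 0.8 1.7 0.3
  endloop
 endfacet
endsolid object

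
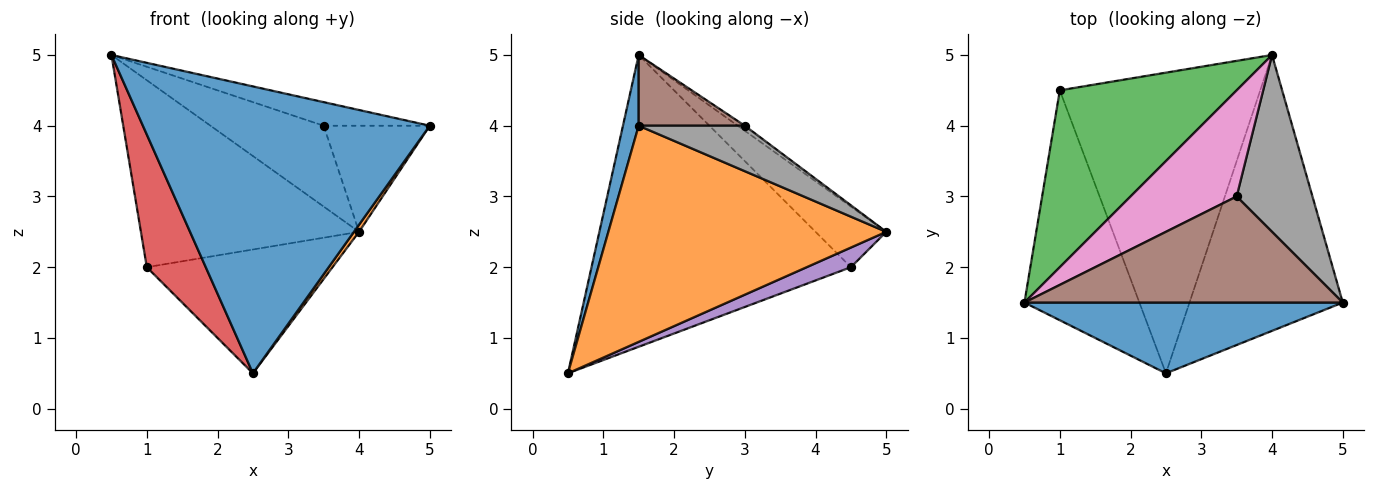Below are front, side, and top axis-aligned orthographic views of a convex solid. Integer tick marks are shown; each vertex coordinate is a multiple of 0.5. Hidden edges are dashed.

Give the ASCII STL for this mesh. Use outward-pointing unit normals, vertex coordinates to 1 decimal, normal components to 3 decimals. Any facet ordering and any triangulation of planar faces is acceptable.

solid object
 facet normal 0.053 -0.970 0.239
  outer loop
   vertex 2.5 0.5 0.5
   vertex 5.0 1.5 4.0
   vertex 0.5 1.5 5.0
  endloop
 endfacet
 facet normal 0.816 -0.015 -0.578
  outer loop
   vertex 2.5 0.5 0.5
   vertex 4.0 5.0 2.5
   vertex 5.0 1.5 4.0
  endloop
 endfacet
 facet normal -0.229 0.707 0.669
  outer loop
   vertex 1.0 4.5 2.0
   vertex 0.5 1.5 5.0
   vertex 4.0 5.0 2.5
  endloop
 endfacet
 facet normal -0.910 -0.207 -0.359
  outer loop
   vertex 1.0 4.5 2.0
   vertex 2.5 0.5 0.5
   vertex 0.5 1.5 5.0
  endloop
 endfacet
 facet normal 0.090 0.379 -0.921
  outer loop
   vertex 1.0 4.5 2.0
   vertex 4.0 5.0 2.5
   vertex 2.5 0.5 0.5
  endloop
 endfacet
 facet normal 0.212 0.212 0.954
  outer loop
   vertex 3.5 3.0 4.0
   vertex 0.5 1.5 5.0
   vertex 5.0 1.5 4.0
  endloop
 endfacet
 facet normal -0.038 0.606 0.795
  outer loop
   vertex 3.5 3.0 4.0
   vertex 4.0 5.0 2.5
   vertex 0.5 1.5 5.0
  endloop
 endfacet
 facet normal 0.457 0.457 0.762
  outer loop
   vertex 3.5 3.0 4.0
   vertex 5.0 1.5 4.0
   vertex 4.0 5.0 2.5
  endloop
 endfacet
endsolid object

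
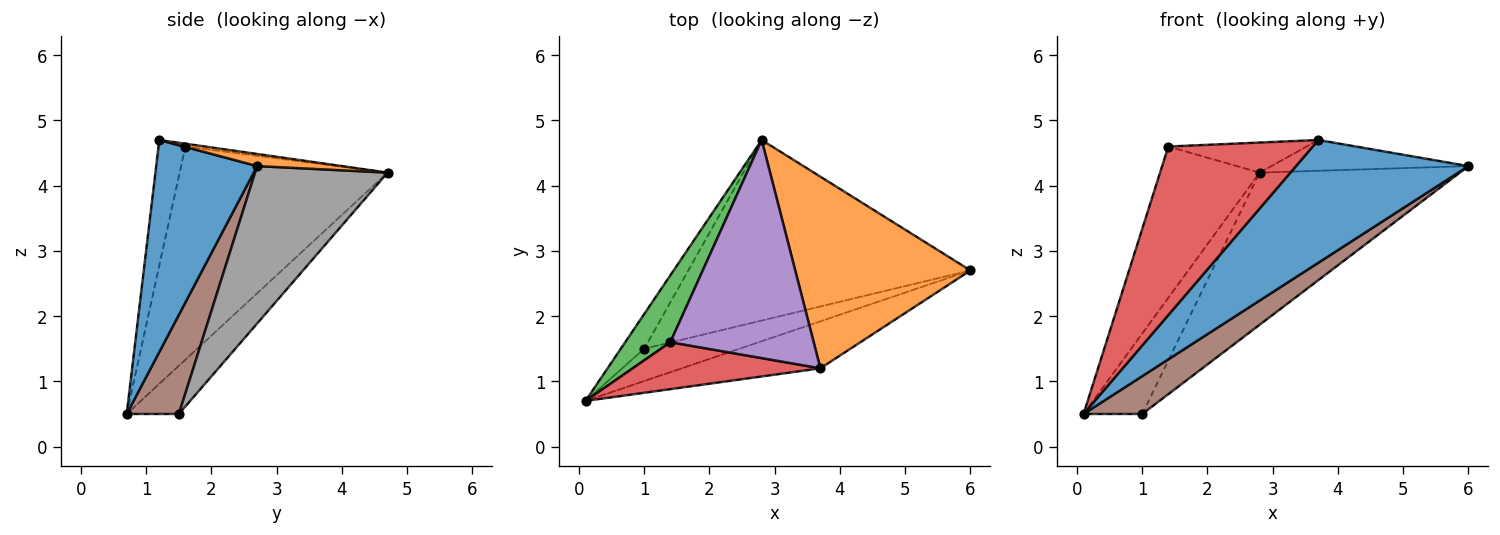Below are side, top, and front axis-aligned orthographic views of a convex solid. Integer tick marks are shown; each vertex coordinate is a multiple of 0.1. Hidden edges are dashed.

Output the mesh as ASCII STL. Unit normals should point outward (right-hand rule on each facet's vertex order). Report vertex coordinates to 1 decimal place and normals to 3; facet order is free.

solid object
 facet normal 0.480 -0.819 -0.314
  outer loop
   vertex 3.7 1.2 4.7
   vertex 0.1 0.7 0.5
   vertex 6.0 2.7 4.3
  endloop
 endfacet
 facet normal 0.068 0.158 0.985
  outer loop
   vertex 3.7 1.2 4.7
   vertex 6.0 2.7 4.3
   vertex 2.8 4.7 4.2
  endloop
 endfacet
 facet normal -0.886 0.424 0.188
  outer loop
   vertex 1.4 1.6 4.6
   vertex 2.8 4.7 4.2
   vertex 0.1 0.7 0.5
  endloop
 endfacet
 facet normal -0.176 -0.948 0.264
  outer loop
   vertex 1.4 1.6 4.6
   vertex 0.1 0.7 0.5
   vertex 3.7 1.2 4.7
  endloop
 endfacet
 facet normal -0.019 0.137 0.990
  outer loop
   vertex 1.4 1.6 4.6
   vertex 3.7 1.2 4.7
   vertex 2.8 4.7 4.2
  endloop
 endfacet
 facet normal 0.560 -0.630 -0.538
  outer loop
   vertex 1.0 1.5 0.5
   vertex 6.0 2.7 4.3
   vertex 0.1 0.7 0.5
  endloop
 endfacet
 facet normal -0.632 0.711 -0.308
  outer loop
   vertex 1.0 1.5 0.5
   vertex 0.1 0.7 0.5
   vertex 2.8 4.7 4.2
  endloop
 endfacet
 facet normal 0.392 0.593 -0.703
  outer loop
   vertex 1.0 1.5 0.5
   vertex 2.8 4.7 4.2
   vertex 6.0 2.7 4.3
  endloop
 endfacet
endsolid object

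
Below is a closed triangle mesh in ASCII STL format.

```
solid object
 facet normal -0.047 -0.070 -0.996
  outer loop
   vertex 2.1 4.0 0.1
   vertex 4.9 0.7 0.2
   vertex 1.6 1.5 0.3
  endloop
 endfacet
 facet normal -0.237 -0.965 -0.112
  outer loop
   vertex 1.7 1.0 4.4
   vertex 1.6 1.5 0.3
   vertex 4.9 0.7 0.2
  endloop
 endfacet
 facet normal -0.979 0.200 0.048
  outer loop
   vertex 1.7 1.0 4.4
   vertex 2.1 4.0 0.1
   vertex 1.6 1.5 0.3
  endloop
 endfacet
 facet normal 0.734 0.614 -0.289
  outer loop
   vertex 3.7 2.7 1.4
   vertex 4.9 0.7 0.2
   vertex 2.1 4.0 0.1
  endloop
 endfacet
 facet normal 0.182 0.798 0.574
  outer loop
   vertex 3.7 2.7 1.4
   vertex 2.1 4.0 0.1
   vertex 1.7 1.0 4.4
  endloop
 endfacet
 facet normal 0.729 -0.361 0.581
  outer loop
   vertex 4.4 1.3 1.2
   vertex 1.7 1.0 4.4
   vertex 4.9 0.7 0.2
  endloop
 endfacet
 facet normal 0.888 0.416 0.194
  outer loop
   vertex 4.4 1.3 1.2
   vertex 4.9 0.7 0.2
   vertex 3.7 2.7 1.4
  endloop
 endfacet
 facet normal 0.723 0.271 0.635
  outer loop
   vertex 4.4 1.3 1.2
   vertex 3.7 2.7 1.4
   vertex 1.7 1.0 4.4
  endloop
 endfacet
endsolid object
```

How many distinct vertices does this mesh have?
6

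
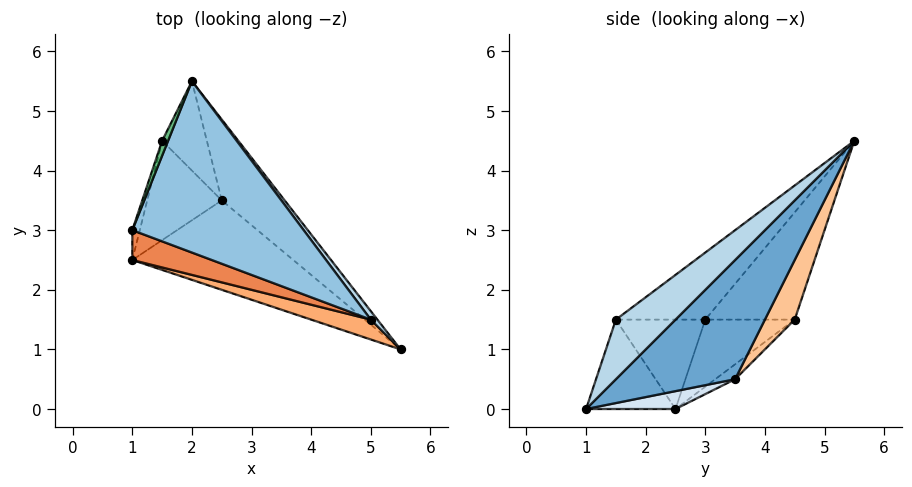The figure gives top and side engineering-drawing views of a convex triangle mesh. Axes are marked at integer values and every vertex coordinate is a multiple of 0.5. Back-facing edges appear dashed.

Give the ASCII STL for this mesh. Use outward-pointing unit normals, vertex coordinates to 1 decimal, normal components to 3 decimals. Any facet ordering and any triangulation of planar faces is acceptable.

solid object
 facet normal 0.579 0.756 -0.306
  outer loop
   vertex 2.5 3.5 0.5
   vertex 2.0 5.5 4.5
   vertex 5.5 1.0 0.0
  endloop
 endfacet
 facet normal -0.261 -0.697 0.668
  outer loop
   vertex 5.0 1.5 1.5
   vertex 2.0 5.5 4.5
   vertex 1.0 3.0 1.5
  endloop
 endfacet
 facet normal 0.829 0.552 0.092
  outer loop
   vertex 5.0 1.5 1.5
   vertex 5.5 1.0 0.0
   vertex 2.0 5.5 4.5
  endloop
 endfacet
 facet normal 0.105 0.314 -0.943
  outer loop
   vertex 1.0 2.5 0.0
   vertex 2.5 3.5 0.5
   vertex 5.5 1.0 0.0
  endloop
 endfacet
 facet normal -0.335 -0.894 0.298
  outer loop
   vertex 1.0 2.5 0.0
   vertex 5.0 1.5 1.5
   vertex 1.0 3.0 1.5
  endloop
 endfacet
 facet normal -0.309 -0.928 0.206
  outer loop
   vertex 1.0 2.5 0.0
   vertex 5.5 1.0 0.0
   vertex 5.0 1.5 1.5
  endloop
 endfacet
 facet normal 0.465 0.814 -0.349
  outer loop
   vertex 1.5 4.5 1.5
   vertex 2.0 5.5 4.5
   vertex 2.5 3.5 0.5
  endloop
 endfacet
 facet normal -0.154 0.617 -0.772
  outer loop
   vertex 1.5 4.5 1.5
   vertex 2.5 3.5 0.5
   vertex 1.0 2.5 0.0
  endloop
 endfacet
 facet normal -0.947 0.316 0.053
  outer loop
   vertex 1.5 4.5 1.5
   vertex 1.0 3.0 1.5
   vertex 2.0 5.5 4.5
  endloop
 endfacet
 facet normal -0.943 0.314 -0.105
  outer loop
   vertex 1.5 4.5 1.5
   vertex 1.0 2.5 0.0
   vertex 1.0 3.0 1.5
  endloop
 endfacet
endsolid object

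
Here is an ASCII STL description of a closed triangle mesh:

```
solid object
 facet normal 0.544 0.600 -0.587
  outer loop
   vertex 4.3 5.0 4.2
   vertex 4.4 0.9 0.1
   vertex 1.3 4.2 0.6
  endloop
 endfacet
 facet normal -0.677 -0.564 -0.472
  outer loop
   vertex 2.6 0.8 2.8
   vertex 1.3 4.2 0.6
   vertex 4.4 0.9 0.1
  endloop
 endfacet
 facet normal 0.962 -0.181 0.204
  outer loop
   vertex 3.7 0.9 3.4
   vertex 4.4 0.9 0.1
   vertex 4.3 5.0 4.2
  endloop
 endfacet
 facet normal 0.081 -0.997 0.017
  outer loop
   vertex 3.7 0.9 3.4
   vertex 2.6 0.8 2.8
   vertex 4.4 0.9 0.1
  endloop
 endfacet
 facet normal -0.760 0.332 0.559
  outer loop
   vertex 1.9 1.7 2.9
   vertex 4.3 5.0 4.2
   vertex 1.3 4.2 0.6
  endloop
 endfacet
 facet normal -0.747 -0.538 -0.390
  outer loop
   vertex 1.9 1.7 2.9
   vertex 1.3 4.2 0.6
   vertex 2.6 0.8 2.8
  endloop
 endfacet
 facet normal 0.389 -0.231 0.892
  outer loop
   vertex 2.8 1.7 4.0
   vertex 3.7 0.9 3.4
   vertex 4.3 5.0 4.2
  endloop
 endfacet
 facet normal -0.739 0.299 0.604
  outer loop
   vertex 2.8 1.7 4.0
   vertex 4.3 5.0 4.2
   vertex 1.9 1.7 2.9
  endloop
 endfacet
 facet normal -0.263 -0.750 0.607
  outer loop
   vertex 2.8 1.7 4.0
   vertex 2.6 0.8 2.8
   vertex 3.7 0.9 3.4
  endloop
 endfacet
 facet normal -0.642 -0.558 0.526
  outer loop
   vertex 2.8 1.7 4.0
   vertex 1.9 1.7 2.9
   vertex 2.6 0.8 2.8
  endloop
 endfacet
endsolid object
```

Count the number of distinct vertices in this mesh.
7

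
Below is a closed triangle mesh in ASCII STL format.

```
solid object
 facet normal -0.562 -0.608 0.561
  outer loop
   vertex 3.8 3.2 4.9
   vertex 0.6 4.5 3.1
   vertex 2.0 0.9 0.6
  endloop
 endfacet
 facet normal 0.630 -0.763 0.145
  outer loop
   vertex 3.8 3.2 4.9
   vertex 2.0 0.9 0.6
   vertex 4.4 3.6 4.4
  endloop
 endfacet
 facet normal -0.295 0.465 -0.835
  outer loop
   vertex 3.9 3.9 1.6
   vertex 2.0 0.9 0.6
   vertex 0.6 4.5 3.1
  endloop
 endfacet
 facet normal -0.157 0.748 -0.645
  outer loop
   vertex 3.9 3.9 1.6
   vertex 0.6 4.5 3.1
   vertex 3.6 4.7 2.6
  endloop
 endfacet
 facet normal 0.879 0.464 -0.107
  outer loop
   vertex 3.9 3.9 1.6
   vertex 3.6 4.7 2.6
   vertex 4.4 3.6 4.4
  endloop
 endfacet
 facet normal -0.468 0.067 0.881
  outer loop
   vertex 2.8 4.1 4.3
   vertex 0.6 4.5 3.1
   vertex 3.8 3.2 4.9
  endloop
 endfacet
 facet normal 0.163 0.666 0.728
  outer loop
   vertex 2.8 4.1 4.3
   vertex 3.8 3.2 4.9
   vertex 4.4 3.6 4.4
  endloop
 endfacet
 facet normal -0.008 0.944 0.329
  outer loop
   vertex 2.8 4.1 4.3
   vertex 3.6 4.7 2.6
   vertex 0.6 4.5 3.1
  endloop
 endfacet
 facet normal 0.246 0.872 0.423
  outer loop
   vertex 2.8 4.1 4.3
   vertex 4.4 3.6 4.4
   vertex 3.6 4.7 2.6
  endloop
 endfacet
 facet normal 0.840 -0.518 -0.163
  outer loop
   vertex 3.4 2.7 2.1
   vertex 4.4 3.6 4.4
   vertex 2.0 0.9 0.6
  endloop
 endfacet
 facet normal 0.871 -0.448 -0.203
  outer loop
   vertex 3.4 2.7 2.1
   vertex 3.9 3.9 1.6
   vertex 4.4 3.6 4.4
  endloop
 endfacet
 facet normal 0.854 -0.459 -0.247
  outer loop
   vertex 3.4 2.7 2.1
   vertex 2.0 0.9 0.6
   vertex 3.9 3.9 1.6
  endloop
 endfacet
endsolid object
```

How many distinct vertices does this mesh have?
8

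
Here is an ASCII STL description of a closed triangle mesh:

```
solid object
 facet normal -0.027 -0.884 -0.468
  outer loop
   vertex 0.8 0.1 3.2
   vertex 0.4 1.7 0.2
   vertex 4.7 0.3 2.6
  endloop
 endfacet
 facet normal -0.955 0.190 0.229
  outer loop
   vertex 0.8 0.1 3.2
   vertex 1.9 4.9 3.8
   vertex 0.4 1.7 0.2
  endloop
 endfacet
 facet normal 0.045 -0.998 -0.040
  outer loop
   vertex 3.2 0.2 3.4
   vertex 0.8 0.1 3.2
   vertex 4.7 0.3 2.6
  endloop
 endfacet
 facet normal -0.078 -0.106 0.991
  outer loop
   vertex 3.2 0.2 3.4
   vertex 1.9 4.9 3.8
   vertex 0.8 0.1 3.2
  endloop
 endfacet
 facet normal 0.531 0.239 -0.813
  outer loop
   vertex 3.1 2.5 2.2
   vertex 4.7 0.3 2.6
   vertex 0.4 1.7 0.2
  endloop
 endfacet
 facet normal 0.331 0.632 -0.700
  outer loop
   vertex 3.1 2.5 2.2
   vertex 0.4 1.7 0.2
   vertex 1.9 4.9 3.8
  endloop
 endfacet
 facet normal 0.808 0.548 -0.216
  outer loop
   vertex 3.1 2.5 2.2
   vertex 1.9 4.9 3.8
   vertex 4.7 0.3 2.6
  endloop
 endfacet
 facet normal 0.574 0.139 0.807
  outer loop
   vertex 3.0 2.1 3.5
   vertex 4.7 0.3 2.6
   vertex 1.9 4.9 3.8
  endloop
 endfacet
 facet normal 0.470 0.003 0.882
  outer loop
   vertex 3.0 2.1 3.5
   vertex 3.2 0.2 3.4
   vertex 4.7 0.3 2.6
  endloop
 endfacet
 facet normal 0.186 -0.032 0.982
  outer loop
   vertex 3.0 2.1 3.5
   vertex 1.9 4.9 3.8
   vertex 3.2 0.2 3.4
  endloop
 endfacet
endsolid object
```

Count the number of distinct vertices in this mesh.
7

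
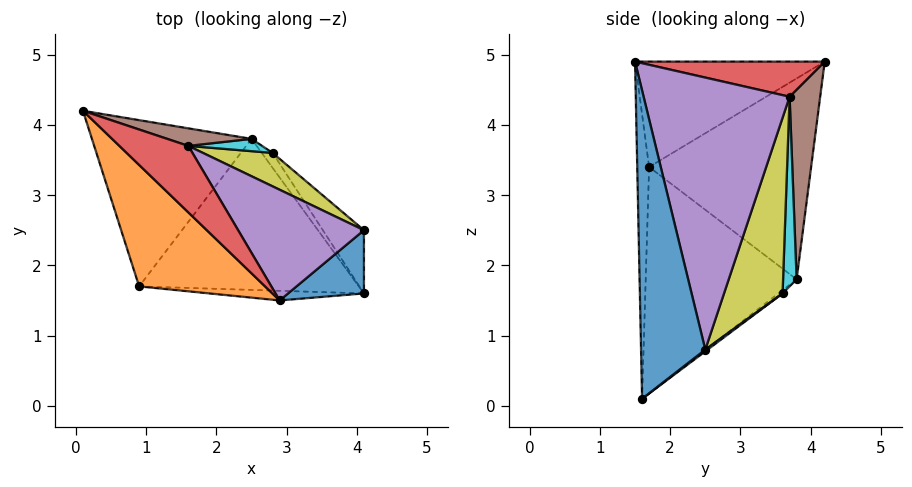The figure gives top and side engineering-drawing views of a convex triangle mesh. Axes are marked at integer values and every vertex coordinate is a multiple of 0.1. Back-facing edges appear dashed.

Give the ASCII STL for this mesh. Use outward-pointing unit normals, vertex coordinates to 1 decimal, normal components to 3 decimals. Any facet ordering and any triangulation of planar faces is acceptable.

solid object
 facet normal 0.955 -0.183 0.235
  outer loop
   vertex 4.1 1.6 0.1
   vertex 4.1 2.5 0.8
   vertex 2.9 1.5 4.9
  endloop
 endfacet
 facet normal -0.534 -0.554 0.638
  outer loop
   vertex 0.9 1.7 3.4
   vertex 2.9 1.5 4.9
   vertex 0.1 4.2 4.9
  endloop
 endfacet
 facet normal -0.071 -0.997 -0.038
  outer loop
   vertex 0.9 1.7 3.4
   vertex 4.1 1.6 0.1
   vertex 2.9 1.5 4.9
  endloop
 endfacet
 facet normal 0.411 0.426 0.806
  outer loop
   vertex 1.6 3.7 4.4
   vertex 0.1 4.2 4.9
   vertex 2.9 1.5 4.9
  endloop
 endfacet
 facet normal 0.767 0.534 0.355
  outer loop
   vertex 1.6 3.7 4.4
   vertex 2.9 1.5 4.9
   vertex 4.1 2.5 0.8
  endloop
 endfacet
 facet normal 0.360 0.919 0.160
  outer loop
   vertex 2.5 3.8 1.8
   vertex 0.1 4.2 4.9
   vertex 1.6 3.7 4.4
  endloop
 endfacet
 facet normal -0.777 0.122 -0.617
  outer loop
   vertex 2.5 3.8 1.8
   vertex 0.9 1.7 3.4
   vertex 0.1 4.2 4.9
  endloop
 endfacet
 facet normal -0.718 0.016 -0.696
  outer loop
   vertex 2.5 3.8 1.8
   vertex 4.1 1.6 0.1
   vertex 0.9 1.7 3.4
  endloop
 endfacet
 facet normal 0.715 0.639 0.284
  outer loop
   vertex 2.8 3.6 1.6
   vertex 1.6 3.7 4.4
   vertex 4.1 2.5 0.8
  endloop
 endfacet
 facet normal 0.647 0.719 0.252
  outer loop
   vertex 2.8 3.6 1.6
   vertex 2.5 3.8 1.8
   vertex 1.6 3.7 4.4
  endloop
 endfacet
 facet normal 0.034 0.614 -0.789
  outer loop
   vertex 2.8 3.6 1.6
   vertex 4.1 2.5 0.8
   vertex 4.1 1.6 0.1
  endloop
 endfacet
 facet normal -0.249 0.472 -0.846
  outer loop
   vertex 2.8 3.6 1.6
   vertex 4.1 1.6 0.1
   vertex 2.5 3.8 1.8
  endloop
 endfacet
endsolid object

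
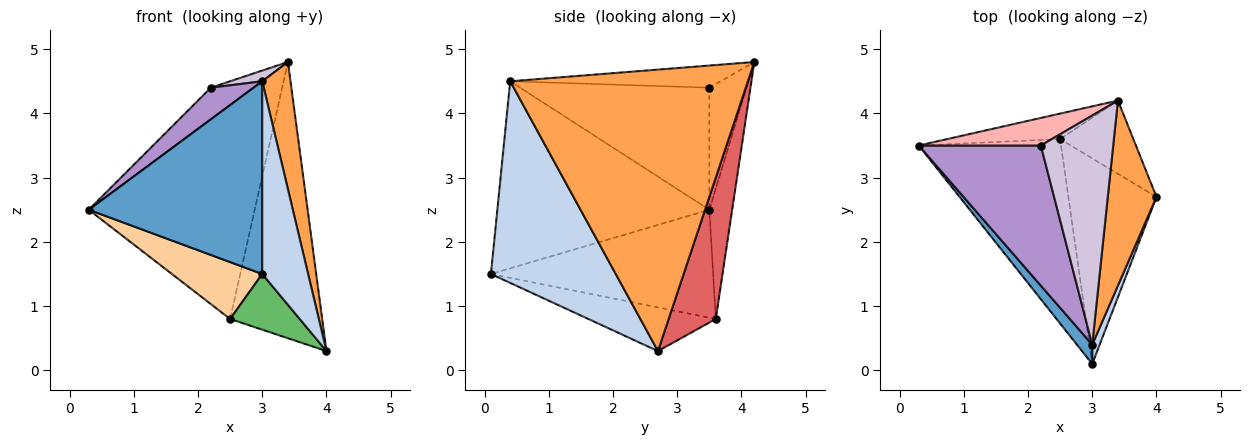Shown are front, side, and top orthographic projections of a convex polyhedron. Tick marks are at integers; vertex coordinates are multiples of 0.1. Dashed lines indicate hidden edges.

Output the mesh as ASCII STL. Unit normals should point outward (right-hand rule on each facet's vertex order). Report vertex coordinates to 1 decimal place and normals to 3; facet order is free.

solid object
 facet normal -0.772 -0.632 0.063
  outer loop
   vertex 3.0 0.4 4.5
   vertex 0.3 3.5 2.5
   vertex 3.0 0.1 1.5
  endloop
 endfacet
 facet normal 0.938 -0.345 0.034
  outer loop
   vertex 3.0 0.4 4.5
   vertex 3.0 0.1 1.5
   vertex 4.0 2.7 0.3
  endloop
 endfacet
 facet normal 0.979 -0.116 0.169
  outer loop
   vertex 3.0 0.4 4.5
   vertex 4.0 2.7 0.3
   vertex 3.4 4.2 4.8
  endloop
 endfacet
 facet normal -0.587 -0.239 -0.774
  outer loop
   vertex 2.5 3.6 0.8
   vertex 3.0 0.1 1.5
   vertex 0.3 3.5 2.5
  endloop
 endfacet
 facet normal -0.432 -0.236 -0.871
  outer loop
   vertex 2.5 3.6 0.8
   vertex 4.0 2.7 0.3
   vertex 3.0 0.1 1.5
  endloop
 endfacet
 facet normal -0.135 0.984 -0.117
  outer loop
   vertex 2.5 3.6 0.8
   vertex 0.3 3.5 2.5
   vertex 3.4 4.2 4.8
  endloop
 endfacet
 facet normal 0.443 0.866 -0.230
  outer loop
   vertex 2.5 3.6 0.8
   vertex 3.4 4.2 4.8
   vertex 4.0 2.7 0.3
  endloop
 endfacet
 facet normal -0.550 0.629 0.550
  outer loop
   vertex 2.2 3.5 4.4
   vertex 3.4 4.2 4.8
   vertex 0.3 3.5 2.5
  endloop
 endfacet
 facet normal -0.698 -0.158 0.698
  outer loop
   vertex 2.2 3.5 4.4
   vertex 0.3 3.5 2.5
   vertex 3.0 0.4 4.5
  endloop
 endfacet
 facet normal -0.292 -0.045 0.955
  outer loop
   vertex 2.2 3.5 4.4
   vertex 3.0 0.4 4.5
   vertex 3.4 4.2 4.8
  endloop
 endfacet
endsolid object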